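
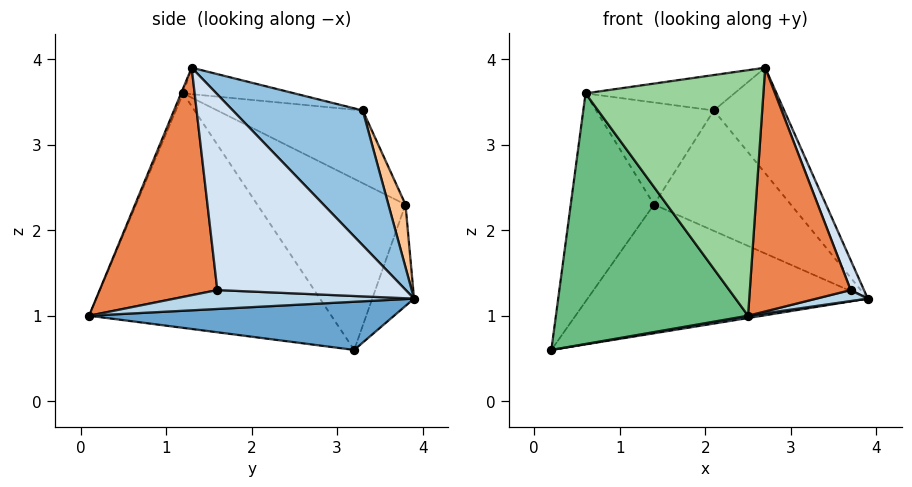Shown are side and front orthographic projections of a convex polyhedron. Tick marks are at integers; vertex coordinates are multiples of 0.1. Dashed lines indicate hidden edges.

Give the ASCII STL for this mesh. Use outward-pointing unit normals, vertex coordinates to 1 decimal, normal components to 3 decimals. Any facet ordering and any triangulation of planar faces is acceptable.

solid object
 facet normal 0.161 -0.008 -0.987
  outer loop
   vertex 2.5 0.1 1.0
   vertex 0.2 3.2 0.6
   vertex 3.9 3.9 1.2
  endloop
 endfacet
 facet normal 0.670 0.363 0.647
  outer loop
   vertex 2.1 3.3 3.4
   vertex 2.7 1.3 3.9
   vertex 3.9 3.9 1.2
  endloop
 endfacet
 facet normal 0.322 -0.069 -0.944
  outer loop
   vertex 3.7 1.6 1.3
   vertex 2.5 0.1 1.0
   vertex 3.9 3.9 1.2
  endloop
 endfacet
 facet normal 0.934 -0.066 0.352
  outer loop
   vertex 3.7 1.6 1.3
   vertex 3.9 3.9 1.2
   vertex 2.7 1.3 3.9
  endloop
 endfacet
 facet normal 0.742 -0.636 0.212
  outer loop
   vertex 3.7 1.6 1.3
   vertex 2.7 1.3 3.9
   vertex 2.5 0.1 1.0
  endloop
 endfacet
 facet normal -0.143 0.961 -0.238
  outer loop
   vertex 1.4 3.8 2.3
   vertex 3.9 3.9 1.2
   vertex 0.2 3.2 0.6
  endloop
 endfacet
 facet normal 0.116 0.930 0.349
  outer loop
   vertex 1.4 3.8 2.3
   vertex 2.1 3.3 3.4
   vertex 3.9 3.9 1.2
  endloop
 endfacet
 facet normal -0.148 0.198 0.969
  outer loop
   vertex 0.6 1.2 3.6
   vertex 2.7 1.3 3.9
   vertex 2.1 3.3 3.4
  endloop
 endfacet
 facet normal -0.748 -0.593 -0.296
  outer loop
   vertex 0.6 1.2 3.6
   vertex 0.2 3.2 0.6
   vertex 2.5 0.1 1.0
  endloop
 endfacet
 facet normal -0.011 -0.924 0.383
  outer loop
   vertex 0.6 1.2 3.6
   vertex 2.5 0.1 1.0
   vertex 2.7 1.3 3.9
  endloop
 endfacet
 facet normal -0.797 0.448 0.405
  outer loop
   vertex 0.6 1.2 3.6
   vertex 1.4 3.8 2.3
   vertex 0.2 3.2 0.6
  endloop
 endfacet
 facet normal -0.613 0.496 0.615
  outer loop
   vertex 0.6 1.2 3.6
   vertex 2.1 3.3 3.4
   vertex 1.4 3.8 2.3
  endloop
 endfacet
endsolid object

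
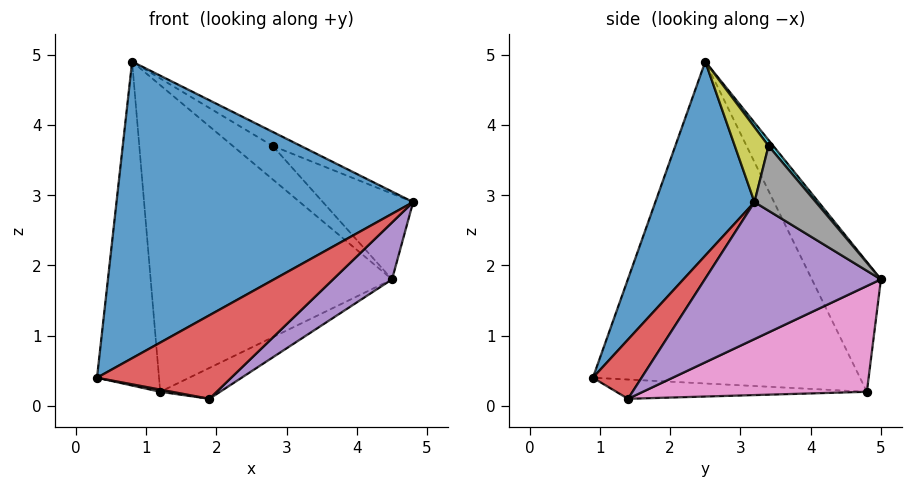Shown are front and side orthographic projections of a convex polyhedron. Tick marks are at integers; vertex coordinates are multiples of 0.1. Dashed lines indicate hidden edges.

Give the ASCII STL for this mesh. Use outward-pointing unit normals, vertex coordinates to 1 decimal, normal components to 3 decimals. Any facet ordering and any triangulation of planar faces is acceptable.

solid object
 facet normal 0.303 -0.908 0.289
  outer loop
   vertex 0.8 2.5 4.9
   vertex 0.3 0.9 0.4
   vertex 4.8 3.2 2.9
  endloop
 endfacet
 facet normal -0.974 0.226 0.028
  outer loop
   vertex 1.2 4.8 0.2
   vertex 0.3 0.9 0.4
   vertex 0.8 2.5 4.9
  endloop
 endfacet
 facet normal -0.251 0.878 0.408
  outer loop
   vertex 1.2 4.8 0.2
   vertex 0.8 2.5 4.9
   vertex 4.5 5.0 1.8
  endloop
 endfacet
 facet normal 0.331 -0.912 0.244
  outer loop
   vertex 1.9 1.4 0.1
   vertex 4.8 3.2 2.9
   vertex 0.3 0.9 0.4
  endloop
 endfacet
 facet normal 0.748 -0.251 -0.614
  outer loop
   vertex 1.9 1.4 0.1
   vertex 4.5 5.0 1.8
   vertex 4.8 3.2 2.9
  endloop
 endfacet
 facet normal -0.182 -0.008 -0.983
  outer loop
   vertex 1.9 1.4 0.1
   vertex 0.3 0.9 0.4
   vertex 1.2 4.8 0.2
  endloop
 endfacet
 facet normal 0.428 0.114 -0.897
  outer loop
   vertex 1.9 1.4 0.1
   vertex 1.2 4.8 0.2
   vertex 4.5 5.0 1.8
  endloop
 endfacet
 facet normal 0.360 0.529 0.768
  outer loop
   vertex 2.8 3.4 3.7
   vertex 4.8 3.2 2.9
   vertex 4.5 5.0 1.8
  endloop
 endfacet
 facet normal 0.379 0.316 0.870
  outer loop
   vertex 2.8 3.4 3.7
   vertex 0.8 2.5 4.9
   vertex 4.8 3.2 2.9
  endloop
 endfacet
 facet normal 0.086 0.723 0.686
  outer loop
   vertex 2.8 3.4 3.7
   vertex 4.5 5.0 1.8
   vertex 0.8 2.5 4.9
  endloop
 endfacet
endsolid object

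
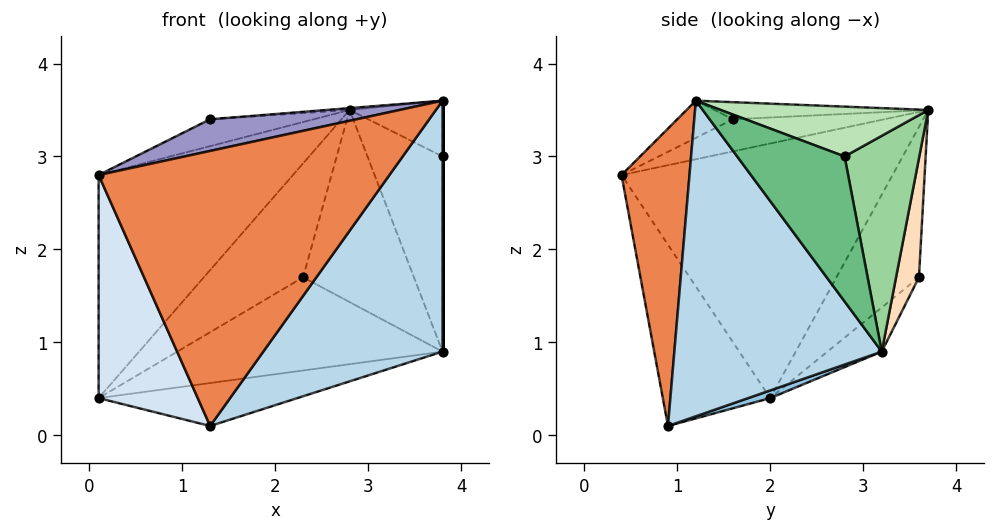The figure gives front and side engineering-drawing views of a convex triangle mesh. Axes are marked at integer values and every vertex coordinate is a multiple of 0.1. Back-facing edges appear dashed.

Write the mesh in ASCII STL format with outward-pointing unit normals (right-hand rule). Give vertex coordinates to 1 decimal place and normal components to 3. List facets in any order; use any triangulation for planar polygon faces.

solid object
 facet normal -0.758 0.543 0.362
  outer loop
   vertex 0.1 0.4 2.8
   vertex 2.8 3.7 3.5
   vertex 0.1 2.0 0.4
  endloop
 endfacet
 facet normal 0.033 0.296 -0.955
  outer loop
   vertex 1.3 0.9 0.1
   vertex 0.1 2.0 0.4
   vertex 3.8 3.2 0.9
  endloop
 endfacet
 facet normal 0.681 -0.588 -0.436
  outer loop
   vertex 1.3 0.9 0.1
   vertex 3.8 3.2 0.9
   vertex 3.8 1.2 3.6
  endloop
 endfacet
 facet normal -0.670 -0.618 -0.412
  outer loop
   vertex 1.3 0.9 0.1
   vertex 0.1 0.4 2.8
   vertex 0.1 2.0 0.4
  endloop
 endfacet
 facet normal 0.227 -0.971 -0.079
  outer loop
   vertex 1.3 0.9 0.1
   vertex 3.8 1.2 3.6
   vertex 0.1 0.4 2.8
  endloop
 endfacet
 facet normal -0.152 0.741 -0.655
  outer loop
   vertex 2.3 3.6 1.7
   vertex 3.8 3.2 0.9
   vertex 0.1 2.0 0.4
  endloop
 endfacet
 facet normal -0.633 0.762 0.134
  outer loop
   vertex 2.3 3.6 1.7
   vertex 0.1 2.0 0.4
   vertex 2.8 3.7 3.5
  endloop
 endfacet
 facet normal 0.201 0.973 -0.110
  outer loop
   vertex 2.3 3.6 1.7
   vertex 2.8 3.7 3.5
   vertex 3.8 3.2 0.9
  endloop
 endfacet
 facet normal 1.000 0.000 0.000
  outer loop
   vertex 3.8 2.8 3.0
   vertex 3.8 1.2 3.6
   vertex 3.8 3.2 0.9
  endloop
 endfacet
 facet normal 0.699 0.702 0.134
  outer loop
   vertex 3.8 2.8 3.0
   vertex 3.8 3.2 0.9
   vertex 2.8 3.7 3.5
  endloop
 endfacet
 facet normal 0.617 0.276 0.737
  outer loop
   vertex 3.8 2.8 3.0
   vertex 2.8 3.7 3.5
   vertex 3.8 1.2 3.6
  endloop
 endfacet
 facet normal -0.078 0.009 0.997
  outer loop
   vertex 1.3 1.6 3.4
   vertex 3.8 1.2 3.6
   vertex 2.8 3.7 3.5
  endloop
 endfacet
 facet normal -0.129 -0.338 0.932
  outer loop
   vertex 1.3 1.6 3.4
   vertex 0.1 0.4 2.8
   vertex 3.8 1.2 3.6
  endloop
 endfacet
 facet normal -0.732 0.501 0.462
  outer loop
   vertex 1.3 1.6 3.4
   vertex 2.8 3.7 3.5
   vertex 0.1 0.4 2.8
  endloop
 endfacet
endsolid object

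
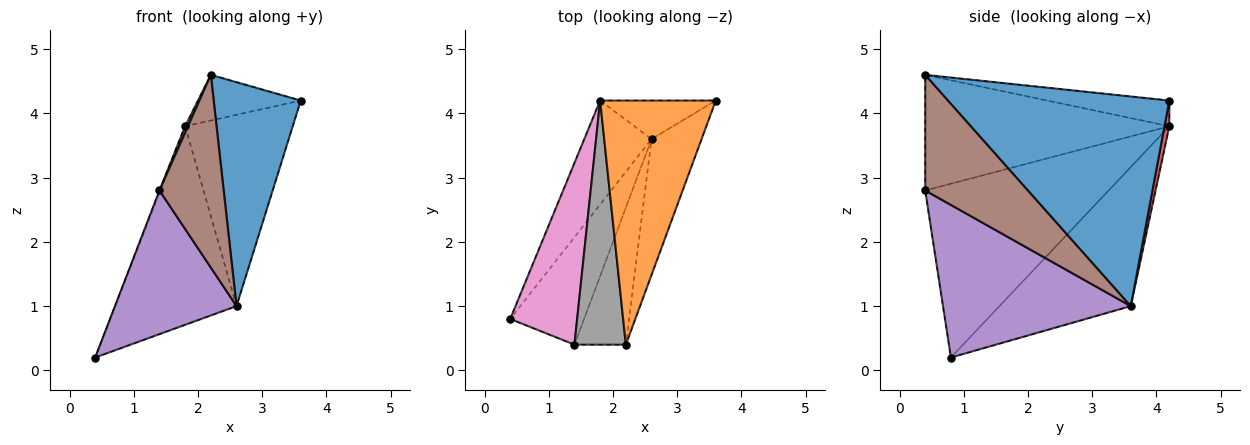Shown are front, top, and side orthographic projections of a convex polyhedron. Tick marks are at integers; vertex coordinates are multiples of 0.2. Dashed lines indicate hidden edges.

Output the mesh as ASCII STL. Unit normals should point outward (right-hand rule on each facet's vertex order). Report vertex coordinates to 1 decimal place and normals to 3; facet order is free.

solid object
 facet normal 0.908 -0.357 -0.217
  outer loop
   vertex 2.6 3.6 1.0
   vertex 3.6 4.2 4.2
   vertex 2.2 0.4 4.6
  endloop
 endfacet
 facet normal -0.213 0.180 0.960
  outer loop
   vertex 1.8 4.2 3.8
   vertex 2.2 0.4 4.6
   vertex 3.6 4.2 4.2
  endloop
 endfacet
 facet normal -0.692 0.639 -0.335
  outer loop
   vertex 1.8 4.2 3.8
   vertex 2.6 3.6 1.0
   vertex 0.4 0.8 0.2
  endloop
 endfacet
 facet normal 0.044 0.979 -0.197
  outer loop
   vertex 1.8 4.2 3.8
   vertex 3.6 4.2 4.2
   vertex 2.6 3.6 1.0
  endloop
 endfacet
 facet normal 0.778 -0.503 -0.377
  outer loop
   vertex 1.4 0.4 2.8
   vertex 0.4 0.8 0.2
   vertex 2.6 3.6 1.0
  endloop
 endfacet
 facet normal 0.794 -0.496 -0.353
  outer loop
   vertex 1.4 0.4 2.8
   vertex 2.6 3.6 1.0
   vertex 2.2 0.4 4.6
  endloop
 endfacet
 facet normal -0.933 0.004 0.359
  outer loop
   vertex 1.4 0.4 2.8
   vertex 1.8 4.2 3.8
   vertex 0.4 0.8 0.2
  endloop
 endfacet
 facet normal -0.914 -0.011 0.406
  outer loop
   vertex 1.4 0.4 2.8
   vertex 2.2 0.4 4.6
   vertex 1.8 4.2 3.8
  endloop
 endfacet
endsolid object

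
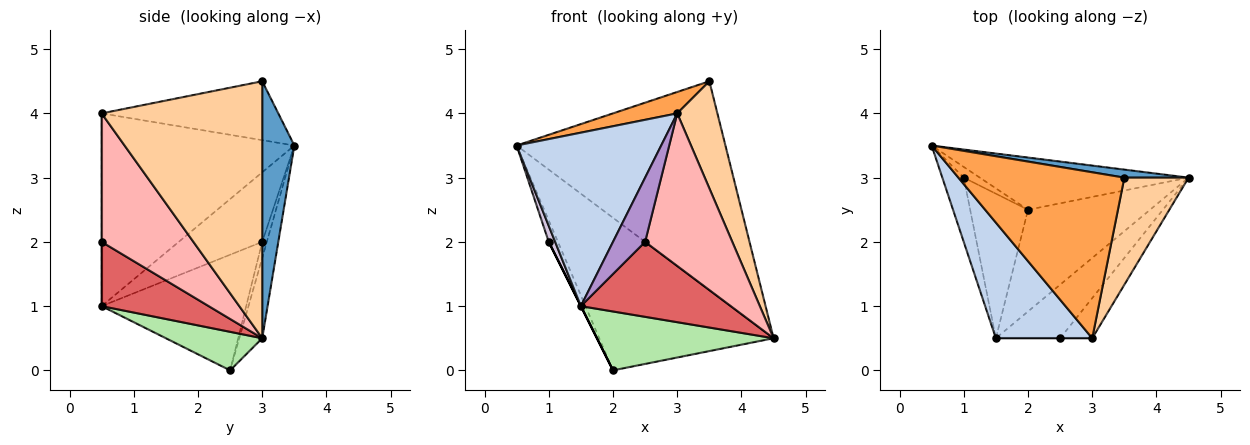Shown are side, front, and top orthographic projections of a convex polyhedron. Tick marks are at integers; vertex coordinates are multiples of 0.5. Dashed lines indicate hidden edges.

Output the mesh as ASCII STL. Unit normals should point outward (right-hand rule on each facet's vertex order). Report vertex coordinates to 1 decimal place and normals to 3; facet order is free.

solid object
 facet normal 0.152 0.988 0.038
  outer loop
   vertex 3.5 3.0 4.5
   vertex 4.5 3.0 0.5
   vertex 0.5 3.5 3.5
  endloop
 endfacet
 facet normal -0.743 -0.557 0.371
  outer loop
   vertex 3.0 0.5 4.0
   vertex 0.5 3.5 3.5
   vertex 1.5 0.5 1.0
  endloop
 endfacet
 facet normal -0.332 -0.121 0.936
  outer loop
   vertex 3.0 0.5 4.0
   vertex 3.5 3.0 4.5
   vertex 0.5 3.5 3.5
  endloop
 endfacet
 facet normal 0.943 -0.236 0.236
  outer loop
   vertex 3.0 0.5 4.0
   vertex 4.5 3.0 0.5
   vertex 3.5 3.0 4.5
  endloop
 endfacet
 facet normal -0.124 0.939 -0.321
  outer loop
   vertex 2.0 2.5 0.0
   vertex 0.5 3.5 3.5
   vertex 4.5 3.0 0.5
  endloop
 endfacet
 facet normal 0.264 -0.483 -0.835
  outer loop
   vertex 2.0 2.5 0.0
   vertex 4.5 3.0 0.5
   vertex 1.5 0.5 1.0
  endloop
 endfacet
 facet normal 0.503 -0.704 -0.503
  outer loop
   vertex 2.5 0.5 2.0
   vertex 1.5 0.5 1.0
   vertex 4.5 3.0 0.5
  endloop
 endfacet
 facet normal 0.713 -0.678 -0.178
  outer loop
   vertex 2.5 0.5 2.0
   vertex 4.5 3.0 0.5
   vertex 3.0 0.5 4.0
  endloop
 endfacet
 facet normal 0.000 -1.000 0.000
  outer loop
   vertex 2.5 0.5 2.0
   vertex 3.0 0.5 4.0
   vertex 1.5 0.5 1.0
  endloop
 endfacet
 facet normal -0.953 -0.073 -0.293
  outer loop
   vertex 1.0 3.0 2.0
   vertex 1.5 0.5 1.0
   vertex 0.5 3.5 3.5
  endloop
 endfacet
 facet normal -0.408 0.816 -0.408
  outer loop
   vertex 1.0 3.0 2.0
   vertex 0.5 3.5 3.5
   vertex 2.0 2.5 0.0
  endloop
 endfacet
 facet normal -0.894 0.000 -0.447
  outer loop
   vertex 1.0 3.0 2.0
   vertex 2.0 2.5 0.0
   vertex 1.5 0.5 1.0
  endloop
 endfacet
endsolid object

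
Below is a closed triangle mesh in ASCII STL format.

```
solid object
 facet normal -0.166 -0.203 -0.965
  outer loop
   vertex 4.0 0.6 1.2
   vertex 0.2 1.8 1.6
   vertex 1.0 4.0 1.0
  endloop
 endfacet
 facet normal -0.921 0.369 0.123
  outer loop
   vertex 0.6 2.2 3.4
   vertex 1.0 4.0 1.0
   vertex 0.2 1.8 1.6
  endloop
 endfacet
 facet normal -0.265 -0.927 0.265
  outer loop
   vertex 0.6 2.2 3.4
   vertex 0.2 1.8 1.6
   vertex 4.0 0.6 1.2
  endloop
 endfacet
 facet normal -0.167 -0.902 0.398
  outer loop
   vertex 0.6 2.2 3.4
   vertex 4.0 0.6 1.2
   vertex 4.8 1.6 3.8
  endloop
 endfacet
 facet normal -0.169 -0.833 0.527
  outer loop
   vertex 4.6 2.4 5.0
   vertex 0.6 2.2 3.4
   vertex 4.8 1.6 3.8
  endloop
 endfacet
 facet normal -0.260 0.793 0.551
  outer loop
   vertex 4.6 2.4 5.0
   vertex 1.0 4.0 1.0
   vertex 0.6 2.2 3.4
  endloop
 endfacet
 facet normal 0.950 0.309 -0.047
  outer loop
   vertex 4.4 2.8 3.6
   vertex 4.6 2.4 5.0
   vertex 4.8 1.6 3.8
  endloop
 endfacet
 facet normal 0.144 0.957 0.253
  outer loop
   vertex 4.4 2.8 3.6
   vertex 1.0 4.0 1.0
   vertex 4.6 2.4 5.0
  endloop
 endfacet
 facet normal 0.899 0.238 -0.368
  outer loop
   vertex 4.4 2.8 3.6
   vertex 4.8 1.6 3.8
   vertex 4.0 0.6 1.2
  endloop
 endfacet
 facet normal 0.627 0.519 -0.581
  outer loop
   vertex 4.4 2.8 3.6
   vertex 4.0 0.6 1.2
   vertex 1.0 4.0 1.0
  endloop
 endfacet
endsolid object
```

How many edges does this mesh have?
15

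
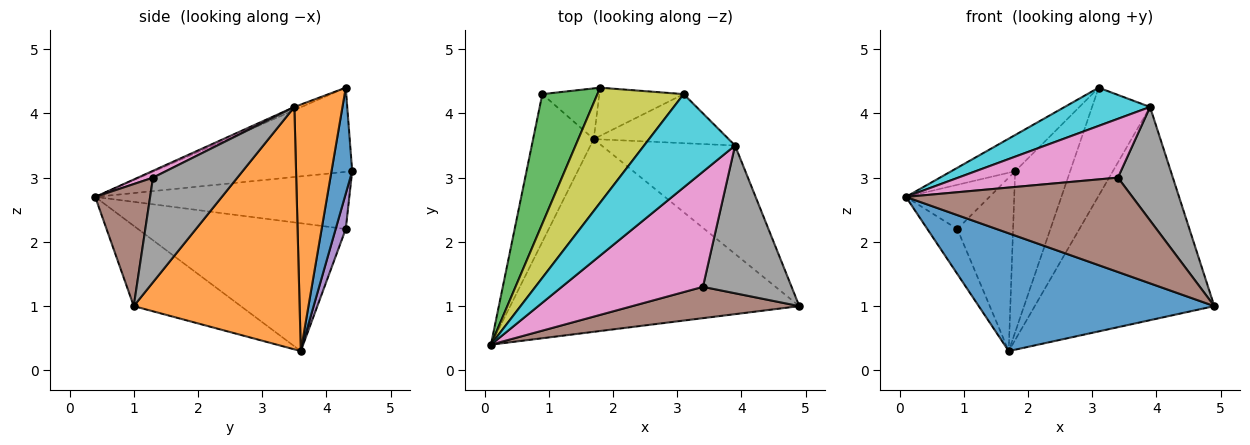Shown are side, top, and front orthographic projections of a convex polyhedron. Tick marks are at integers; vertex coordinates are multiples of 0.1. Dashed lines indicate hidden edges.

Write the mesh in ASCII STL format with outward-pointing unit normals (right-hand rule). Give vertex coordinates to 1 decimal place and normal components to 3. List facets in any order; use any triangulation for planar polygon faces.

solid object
 facet normal -0.231 -0.507 -0.830
  outer loop
   vertex 1.7 3.6 0.3
   vertex 4.9 1.0 1.0
   vertex 0.1 0.4 2.7
  endloop
 endfacet
 facet normal 0.636 0.688 -0.350
  outer loop
   vertex 3.9 3.5 4.1
   vertex 4.9 1.0 1.0
   vertex 1.7 3.6 0.3
  endloop
 endfacet
 facet normal -0.701 0.230 0.675
  outer loop
   vertex 0.9 4.3 2.2
   vertex 0.1 0.4 2.7
   vertex 1.8 4.4 3.1
  endloop
 endfacet
 facet normal -0.896 0.129 -0.425
  outer loop
   vertex 0.9 4.3 2.2
   vertex 1.7 3.6 0.3
   vertex 0.1 0.4 2.7
  endloop
 endfacet
 facet normal 0.171 0.946 -0.276
  outer loop
   vertex 0.9 4.3 2.2
   vertex 1.8 4.4 3.1
   vertex 1.7 3.6 0.3
  endloop
 endfacet
 facet normal 0.224 -0.925 0.307
  outer loop
   vertex 3.4 1.3 3.0
   vertex 0.1 0.4 2.7
   vertex 4.9 1.0 1.0
  endloop
 endfacet
 facet normal 0.043 -0.455 0.890
  outer loop
   vertex 3.4 1.3 3.0
   vertex 3.9 3.5 4.1
   vertex 0.1 0.4 2.7
  endloop
 endfacet
 facet normal 0.683 -0.445 0.579
  outer loop
   vertex 3.4 1.3 3.0
   vertex 4.9 1.0 1.0
   vertex 3.9 3.5 4.1
  endloop
 endfacet
 facet normal -0.681 0.220 0.698
  outer loop
   vertex 3.1 4.3 4.4
   vertex 1.8 4.4 3.1
   vertex 0.1 0.4 2.7
  endloop
 endfacet
 facet normal -0.032 -0.379 0.925
  outer loop
   vertex 3.1 4.3 4.4
   vertex 0.1 0.4 2.7
   vertex 3.9 3.5 4.1
  endloop
 endfacet
 facet normal 0.339 0.901 -0.270
  outer loop
   vertex 3.1 4.3 4.4
   vertex 1.7 3.6 0.3
   vertex 1.8 4.4 3.1
  endloop
 endfacet
 facet normal 0.603 0.727 -0.330
  outer loop
   vertex 3.1 4.3 4.4
   vertex 3.9 3.5 4.1
   vertex 1.7 3.6 0.3
  endloop
 endfacet
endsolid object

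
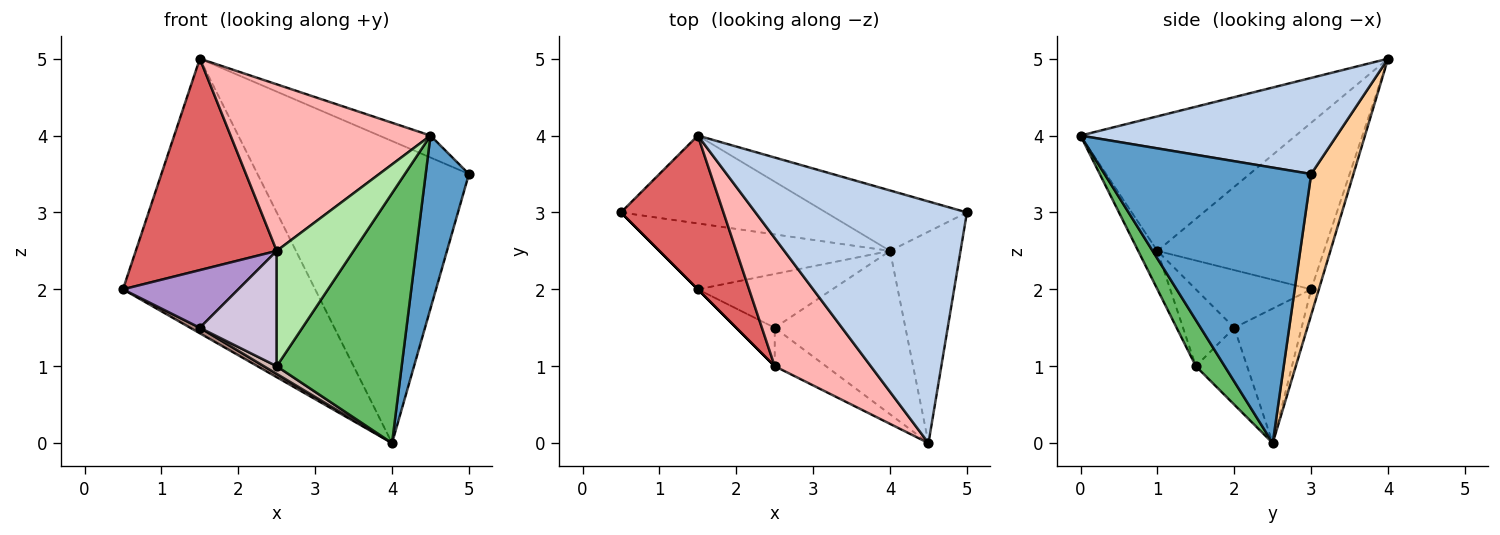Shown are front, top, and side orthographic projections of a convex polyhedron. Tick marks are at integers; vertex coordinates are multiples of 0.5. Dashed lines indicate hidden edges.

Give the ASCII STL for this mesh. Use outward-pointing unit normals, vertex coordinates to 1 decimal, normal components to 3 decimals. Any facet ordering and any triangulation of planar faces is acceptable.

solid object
 facet normal 0.949 -0.199 -0.243
  outer loop
   vertex 4.0 2.5 0.0
   vertex 5.0 3.0 3.5
   vertex 4.5 0.0 4.0
  endloop
 endfacet
 facet normal 0.412 0.082 0.907
  outer loop
   vertex 1.5 4.0 5.0
   vertex 4.5 0.0 4.0
   vertex 5.0 3.0 3.5
  endloop
 endfacet
 facet normal -0.038 0.952 -0.305
  outer loop
   vertex 1.5 4.0 5.0
   vertex 4.0 2.5 0.0
   vertex 0.5 3.0 2.0
  endloop
 endfacet
 facet normal 0.192 0.962 -0.192
  outer loop
   vertex 1.5 4.0 5.0
   vertex 5.0 3.0 3.5
   vertex 4.0 2.5 0.0
  endloop
 endfacet
 facet normal 0.190 -0.822 -0.537
  outer loop
   vertex 2.5 1.5 1.0
   vertex 4.0 2.5 0.0
   vertex 4.5 0.0 4.0
  endloop
 endfacet
 facet normal -0.231 -0.923 -0.308
  outer loop
   vertex 2.5 1.0 2.5
   vertex 2.5 1.5 1.0
   vertex 4.5 0.0 4.0
  endloop
 endfacet
 facet normal -0.691 -0.585 0.425
  outer loop
   vertex 2.5 1.0 2.5
   vertex 1.5 4.0 5.0
   vertex 0.5 3.0 2.0
  endloop
 endfacet
 facet normal -0.649 -0.603 0.464
  outer loop
   vertex 2.5 1.0 2.5
   vertex 4.5 0.0 4.0
   vertex 1.5 4.0 5.0
  endloop
 endfacet
 facet normal -0.707 -0.707 0.000
  outer loop
   vertex 1.5 2.0 1.5
   vertex 2.5 1.0 2.5
   vertex 0.5 3.0 2.0
  endloop
 endfacet
 facet normal -0.535 -0.802 -0.267
  outer loop
   vertex 1.5 2.0 1.5
   vertex 2.5 1.5 1.0
   vertex 2.5 1.0 2.5
  endloop
 endfacet
 facet normal -0.503 -0.072 -0.862
  outer loop
   vertex 1.5 2.0 1.5
   vertex 0.5 3.0 2.0
   vertex 4.0 2.5 0.0
  endloop
 endfacet
 facet normal -0.492 -0.123 -0.862
  outer loop
   vertex 1.5 2.0 1.5
   vertex 4.0 2.5 0.0
   vertex 2.5 1.5 1.0
  endloop
 endfacet
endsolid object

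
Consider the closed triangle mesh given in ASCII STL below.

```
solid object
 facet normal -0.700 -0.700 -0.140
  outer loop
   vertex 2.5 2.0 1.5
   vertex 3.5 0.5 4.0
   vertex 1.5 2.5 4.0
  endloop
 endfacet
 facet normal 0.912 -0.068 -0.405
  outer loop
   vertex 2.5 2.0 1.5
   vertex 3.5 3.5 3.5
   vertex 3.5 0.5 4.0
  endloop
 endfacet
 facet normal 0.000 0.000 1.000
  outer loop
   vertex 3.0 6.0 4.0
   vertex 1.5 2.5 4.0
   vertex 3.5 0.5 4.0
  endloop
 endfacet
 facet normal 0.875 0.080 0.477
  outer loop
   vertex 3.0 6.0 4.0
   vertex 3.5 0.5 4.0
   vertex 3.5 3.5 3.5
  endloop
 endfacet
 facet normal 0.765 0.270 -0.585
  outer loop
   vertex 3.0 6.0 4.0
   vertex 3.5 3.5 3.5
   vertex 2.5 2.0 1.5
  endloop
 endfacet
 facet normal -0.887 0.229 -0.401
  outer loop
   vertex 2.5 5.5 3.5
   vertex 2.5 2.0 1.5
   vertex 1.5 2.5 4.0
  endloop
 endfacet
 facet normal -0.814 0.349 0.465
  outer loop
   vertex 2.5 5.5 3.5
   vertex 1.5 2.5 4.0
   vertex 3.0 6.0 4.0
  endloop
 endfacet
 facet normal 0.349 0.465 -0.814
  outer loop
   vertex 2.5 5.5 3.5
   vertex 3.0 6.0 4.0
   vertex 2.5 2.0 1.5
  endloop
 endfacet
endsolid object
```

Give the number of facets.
8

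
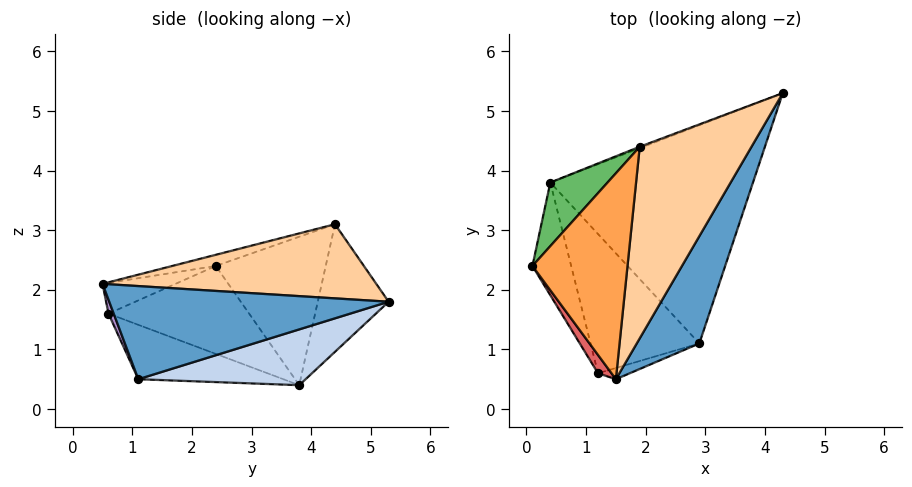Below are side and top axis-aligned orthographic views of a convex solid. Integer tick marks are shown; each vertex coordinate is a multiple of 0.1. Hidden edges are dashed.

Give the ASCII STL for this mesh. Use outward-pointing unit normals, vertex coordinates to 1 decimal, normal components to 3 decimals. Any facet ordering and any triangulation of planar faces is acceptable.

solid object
 facet normal 0.757 -0.410 0.509
  outer loop
   vertex 2.9 1.1 0.5
   vertex 4.3 5.3 1.8
   vertex 1.5 0.5 2.1
  endloop
 endfacet
 facet normal 0.260 0.205 -0.944
  outer loop
   vertex 2.9 1.1 0.5
   vertex 0.4 3.8 0.4
   vertex 4.3 5.3 1.8
  endloop
 endfacet
 facet normal -0.113 -0.236 0.965
  outer loop
   vertex 1.9 4.4 3.1
   vertex 0.1 2.4 2.4
   vertex 1.5 0.5 2.1
  endloop
 endfacet
 facet normal 0.534 -0.261 0.804
  outer loop
   vertex 1.9 4.4 3.1
   vertex 1.5 0.5 2.1
   vertex 4.3 5.3 1.8
  endloop
 endfacet
 facet normal -0.759 0.581 0.293
  outer loop
   vertex 1.9 4.4 3.1
   vertex 0.4 3.8 0.4
   vertex 0.1 2.4 2.4
  endloop
 endfacet
 facet normal -0.356 0.934 -0.010
  outer loop
   vertex 1.9 4.4 3.1
   vertex 4.3 5.3 1.8
   vertex 0.4 3.8 0.4
  endloop
 endfacet
 facet normal -0.737 -0.594 0.323
  outer loop
   vertex 1.2 0.6 1.6
   vertex 1.5 0.5 2.1
   vertex 0.1 2.4 2.4
  endloop
 endfacet
 facet normal -0.855 -0.355 -0.377
  outer loop
   vertex 1.2 0.6 1.6
   vertex 0.1 2.4 2.4
   vertex 0.4 3.8 0.4
  endloop
 endfacet
 facet normal 0.114 -0.959 -0.260
  outer loop
   vertex 1.2 0.6 1.6
   vertex 2.9 1.1 0.5
   vertex 1.5 0.5 2.1
  endloop
 endfacet
 facet normal -0.408 -0.408 -0.816
  outer loop
   vertex 1.2 0.6 1.6
   vertex 0.4 3.8 0.4
   vertex 2.9 1.1 0.5
  endloop
 endfacet
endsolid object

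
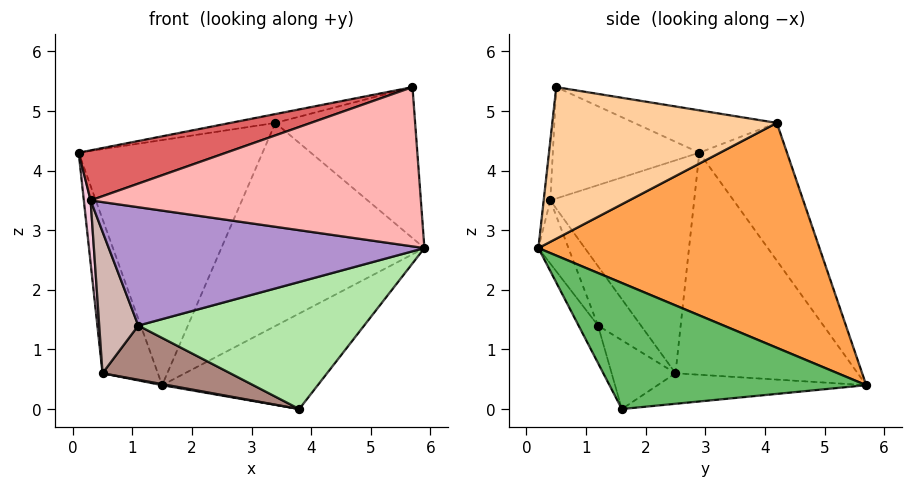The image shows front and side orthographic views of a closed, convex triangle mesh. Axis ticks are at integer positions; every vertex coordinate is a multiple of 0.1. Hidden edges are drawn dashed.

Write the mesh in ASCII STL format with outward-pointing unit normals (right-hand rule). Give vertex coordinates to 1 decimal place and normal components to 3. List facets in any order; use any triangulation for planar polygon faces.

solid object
 facet normal -0.386 0.809 0.443
  outer loop
   vertex 3.4 4.2 4.8
   vertex 1.5 5.7 0.4
   vertex 0.1 2.9 4.3
  endloop
 endfacet
 facet normal -0.170 0.054 0.984
  outer loop
   vertex 3.4 4.2 4.8
   vertex 0.1 2.9 4.3
   vertex 5.7 0.5 5.4
  endloop
 endfacet
 facet normal 0.802 0.579 -0.149
  outer loop
   vertex 3.4 4.2 4.8
   vertex 5.9 0.2 2.7
   vertex 1.5 5.7 0.4
  endloop
 endfacet
 facet normal 0.849 0.528 0.004
  outer loop
   vertex 3.4 4.2 4.8
   vertex 5.7 0.5 5.4
   vertex 5.9 0.2 2.7
  endloop
 endfacet
 facet normal 0.795 0.482 -0.368
  outer loop
   vertex 3.8 1.6 0.0
   vertex 1.5 5.7 0.4
   vertex 5.9 0.2 2.7
  endloop
 endfacet
 facet normal -0.078 -0.909 -0.410
  outer loop
   vertex 3.8 1.6 0.0
   vertex 5.9 0.2 2.7
   vertex 1.1 1.2 1.4
  endloop
 endfacet
 facet normal -0.310 -0.312 0.898
  outer loop
   vertex 0.3 0.4 3.5
   vertex 5.7 0.5 5.4
   vertex 0.1 2.9 4.3
  endloop
 endfacet
 facet normal -0.020 -0.994 0.109
  outer loop
   vertex 0.3 0.4 3.5
   vertex 5.9 0.2 2.7
   vertex 5.7 0.5 5.4
  endloop
 endfacet
 facet normal -0.088 -0.919 -0.384
  outer loop
   vertex 0.3 0.4 3.5
   vertex 1.1 1.2 1.4
   vertex 5.9 0.2 2.7
  endloop
 endfacet
 facet normal -0.180 -0.005 -0.984
  outer loop
   vertex 0.5 2.5 0.6
   vertex 1.5 5.7 0.4
   vertex 3.8 1.6 0.0
  endloop
 endfacet
 facet normal -0.298 -0.596 -0.745
  outer loop
   vertex 0.5 2.5 0.6
   vertex 3.8 1.6 0.0
   vertex 1.1 1.2 1.4
  endloop
 endfacet
 facet normal -0.652 -0.592 -0.474
  outer loop
   vertex 0.5 2.5 0.6
   vertex 1.1 1.2 1.4
   vertex 0.3 0.4 3.5
  endloop
 endfacet
 facet normal -0.948 0.288 -0.134
  outer loop
   vertex 0.5 2.5 0.6
   vertex 0.1 2.9 4.3
   vertex 1.5 5.7 0.4
  endloop
 endfacet
 facet normal -0.994 -0.047 -0.102
  outer loop
   vertex 0.5 2.5 0.6
   vertex 0.3 0.4 3.5
   vertex 0.1 2.9 4.3
  endloop
 endfacet
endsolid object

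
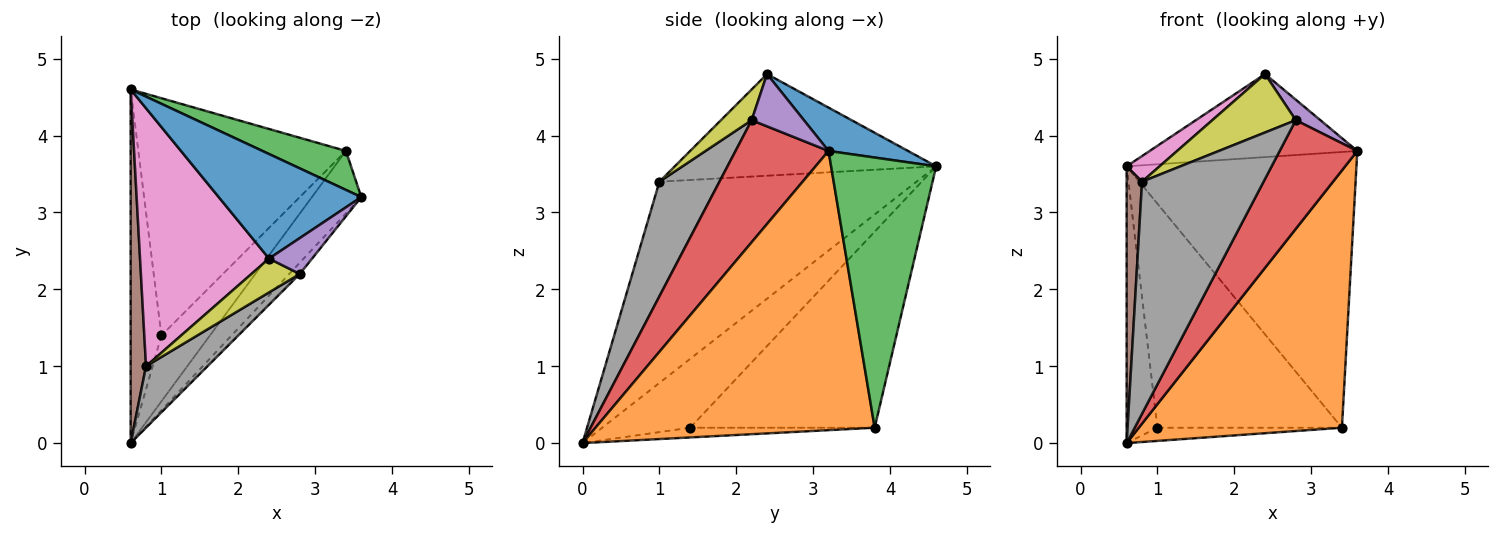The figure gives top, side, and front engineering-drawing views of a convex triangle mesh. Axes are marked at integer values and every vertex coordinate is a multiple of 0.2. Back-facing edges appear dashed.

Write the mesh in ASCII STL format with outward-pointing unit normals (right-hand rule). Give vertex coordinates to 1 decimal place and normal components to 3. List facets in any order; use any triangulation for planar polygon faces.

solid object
 facet normal 0.232 0.605 0.762
  outer loop
   vertex 2.4 2.4 4.8
   vertex 3.6 3.2 3.8
   vertex 0.6 4.6 3.6
  endloop
 endfacet
 facet normal 0.800 -0.582 -0.142
  outer loop
   vertex 3.4 3.8 0.2
   vertex 3.6 3.2 3.8
   vertex 0.6 0.0 0.0
  endloop
 endfacet
 facet normal 0.412 0.902 0.127
  outer loop
   vertex 3.4 3.8 0.2
   vertex 0.6 4.6 3.6
   vertex 3.6 3.2 3.8
  endloop
 endfacet
 facet normal 0.766 -0.639 -0.066
  outer loop
   vertex 2.8 2.2 4.2
   vertex 0.6 0.0 0.0
   vertex 3.6 3.2 3.8
  endloop
 endfacet
 facet normal 0.726 -0.341 0.598
  outer loop
   vertex 2.8 2.2 4.2
   vertex 3.6 3.2 3.8
   vertex 2.4 2.4 4.8
  endloop
 endfacet
 facet normal -0.995 -0.060 0.076
  outer loop
   vertex 0.8 1.0 3.4
   vertex 0.6 4.6 3.6
   vertex 0.6 0.0 0.0
  endloop
 endfacet
 facet normal -0.617 -0.078 0.783
  outer loop
   vertex 0.8 1.0 3.4
   vertex 2.4 2.4 4.8
   vertex 0.6 4.6 3.6
  endloop
 endfacet
 facet normal 0.431 -0.872 0.231
  outer loop
   vertex 0.8 1.0 3.4
   vertex 0.6 0.0 0.0
   vertex 2.8 2.2 4.2
  endloop
 endfacet
 facet normal 0.304 -0.825 0.477
  outer loop
   vertex 0.8 1.0 3.4
   vertex 2.8 2.2 4.2
   vertex 2.4 2.4 4.8
  endloop
 endfacet
 facet normal -0.870 0.304 -0.388
  outer loop
   vertex 1.0 1.4 0.2
   vertex 0.6 0.0 0.0
   vertex 0.6 4.6 3.6
  endloop
 endfacet
 facet normal -0.192 0.192 -0.962
  outer loop
   vertex 1.0 1.4 0.2
   vertex 3.4 3.8 0.2
   vertex 0.6 0.0 0.0
  endloop
 endfacet
 facet normal -0.566 0.566 -0.599
  outer loop
   vertex 1.0 1.4 0.2
   vertex 0.6 4.6 3.6
   vertex 3.4 3.8 0.2
  endloop
 endfacet
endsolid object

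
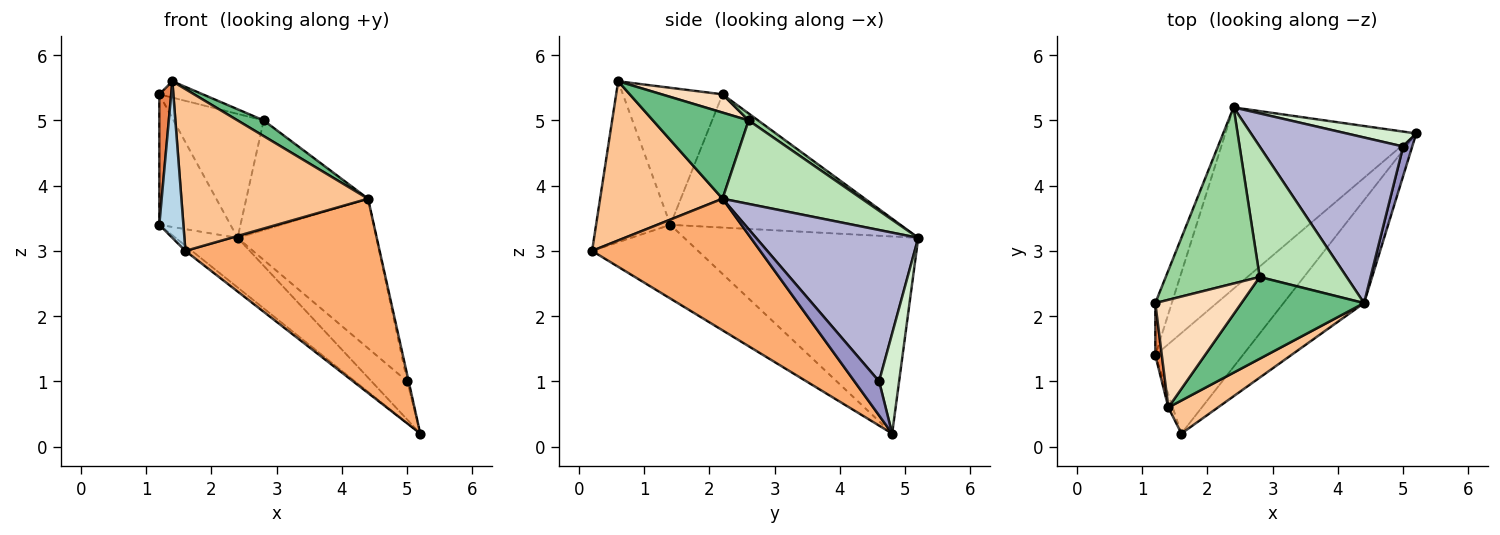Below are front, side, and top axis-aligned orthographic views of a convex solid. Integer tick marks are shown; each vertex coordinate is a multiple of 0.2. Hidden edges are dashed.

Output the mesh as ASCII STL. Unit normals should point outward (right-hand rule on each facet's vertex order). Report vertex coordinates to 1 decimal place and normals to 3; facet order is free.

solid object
 facet normal -0.706 0.187 -0.684
  outer loop
   vertex 2.4 5.2 3.2
   vertex 5.2 4.8 0.2
   vertex 1.2 1.4 3.4
  endloop
 endfacet
 facet normal -0.645 0.040 -0.764
  outer loop
   vertex 1.6 0.2 3.0
   vertex 1.2 1.4 3.4
   vertex 5.2 4.8 0.2
  endloop
 endfacet
 facet normal -0.951 -0.308 -0.026
  outer loop
   vertex 1.6 0.2 3.0
   vertex 1.4 0.6 5.6
   vertex 1.2 1.4 3.4
  endloop
 endfacet
 facet normal -0.949 0.293 -0.117
  outer loop
   vertex 1.2 2.2 5.4
   vertex 2.4 5.2 3.2
   vertex 1.2 1.4 3.4
  endloop
 endfacet
 facet normal -0.992 -0.118 0.047
  outer loop
   vertex 1.2 2.2 5.4
   vertex 1.2 1.4 3.4
   vertex 1.4 0.6 5.6
  endloop
 endfacet
 facet normal 0.608 -0.702 -0.372
  outer loop
   vertex 4.4 2.2 3.8
   vertex 1.6 0.2 3.0
   vertex 5.2 4.8 0.2
  endloop
 endfacet
 facet normal 0.541 -0.824 0.168
  outer loop
   vertex 4.4 2.2 3.8
   vertex 1.4 0.6 5.6
   vertex 1.6 0.2 3.0
  endloop
 endfacet
 facet normal 0.205 0.147 0.968
  outer loop
   vertex 2.8 2.6 5.0
   vertex 1.2 2.2 5.4
   vertex 1.4 0.6 5.6
  endloop
 endfacet
 facet normal 0.568 -0.155 0.809
  outer loop
   vertex 2.8 2.6 5.0
   vertex 1.4 0.6 5.6
   vertex 4.4 2.2 3.8
  endloop
 endfacet
 facet normal 0.060 0.574 0.816
  outer loop
   vertex 2.8 2.6 5.0
   vertex 2.4 5.2 3.2
   vertex 1.2 2.2 5.4
  endloop
 endfacet
 facet normal 0.592 0.518 0.617
  outer loop
   vertex 2.8 2.6 5.0
   vertex 4.4 2.2 3.8
   vertex 2.4 5.2 3.2
  endloop
 endfacet
 facet normal 0.463 0.826 0.322
  outer loop
   vertex 5.0 4.6 1.0
   vertex 5.2 4.8 0.2
   vertex 2.4 5.2 3.2
  endloop
 endfacet
 facet normal 0.965 0.057 0.255
  outer loop
   vertex 5.0 4.6 1.0
   vertex 4.4 2.2 3.8
   vertex 5.2 4.8 0.2
  endloop
 endfacet
 facet normal 0.616 0.528 0.584
  outer loop
   vertex 5.0 4.6 1.0
   vertex 2.4 5.2 3.2
   vertex 4.4 2.2 3.8
  endloop
 endfacet
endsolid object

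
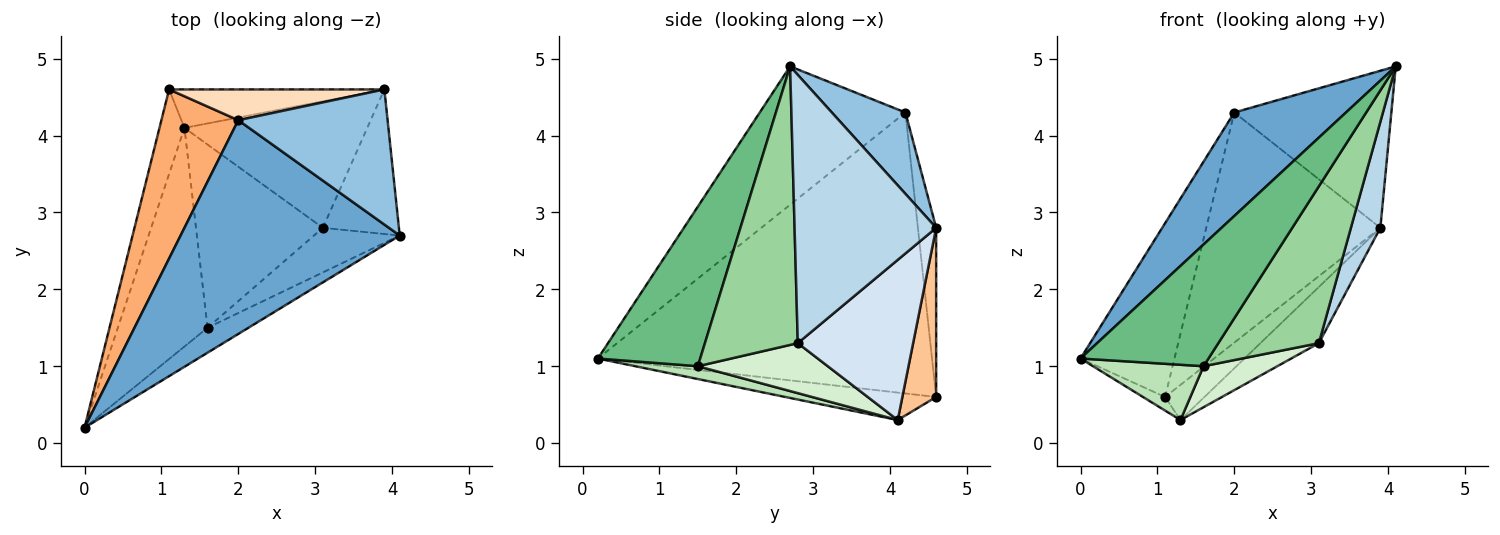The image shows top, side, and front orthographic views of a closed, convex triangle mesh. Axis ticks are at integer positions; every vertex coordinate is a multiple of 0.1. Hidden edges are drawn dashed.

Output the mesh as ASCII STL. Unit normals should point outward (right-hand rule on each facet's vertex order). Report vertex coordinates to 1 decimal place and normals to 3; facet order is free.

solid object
 facet normal -0.494 -0.379 0.782
  outer loop
   vertex 2.0 4.2 4.3
   vertex 0.0 0.2 1.1
   vertex 4.1 2.7 4.9
  endloop
 endfacet
 facet normal 0.335 0.714 0.614
  outer loop
   vertex 2.0 4.2 4.3
   vertex 4.1 2.7 4.9
   vertex 3.9 4.6 2.8
  endloop
 endfacet
 facet normal 0.943 -0.196 -0.267
  outer loop
   vertex 3.1 2.8 1.3
   vertex 3.9 4.6 2.8
   vertex 4.1 2.7 4.9
  endloop
 endfacet
 facet normal 0.625 0.317 -0.713
  outer loop
   vertex 3.1 2.8 1.3
   vertex 1.3 4.1 0.3
   vertex 3.9 4.6 2.8
  endloop
 endfacet
 facet normal -0.735 0.108 -0.669
  outer loop
   vertex 1.1 4.6 0.6
   vertex 1.3 4.1 0.3
   vertex 0.0 0.2 1.1
  endloop
 endfacet
 facet normal -0.931 0.262 0.255
  outer loop
   vertex 1.1 4.6 0.6
   vertex 0.0 0.2 1.1
   vertex 2.0 4.2 4.3
  endloop
 endfacet
 facet normal 0.502 0.584 -0.638
  outer loop
   vertex 1.1 4.6 0.6
   vertex 3.9 4.6 2.8
   vertex 1.3 4.1 0.3
  endloop
 endfacet
 facet normal -0.104 0.986 0.132
  outer loop
   vertex 1.1 4.6 0.6
   vertex 2.0 4.2 4.3
   vertex 3.9 4.6 2.8
  endloop
 endfacet
 facet normal 0.617 -0.771 -0.158
  outer loop
   vertex 1.6 1.5 1.0
   vertex 4.1 2.7 4.9
   vertex 0.0 0.2 1.1
  endloop
 endfacet
 facet normal 0.664 -0.719 -0.204
  outer loop
   vertex 1.6 1.5 1.0
   vertex 3.1 2.8 1.3
   vertex 4.1 2.7 4.9
  endloop
 endfacet
 facet normal 0.137 -0.243 -0.960
  outer loop
   vertex 1.6 1.5 1.0
   vertex 0.0 0.2 1.1
   vertex 1.3 4.1 0.3
  endloop
 endfacet
 facet normal 0.359 -0.204 -0.911
  outer loop
   vertex 1.6 1.5 1.0
   vertex 1.3 4.1 0.3
   vertex 3.1 2.8 1.3
  endloop
 endfacet
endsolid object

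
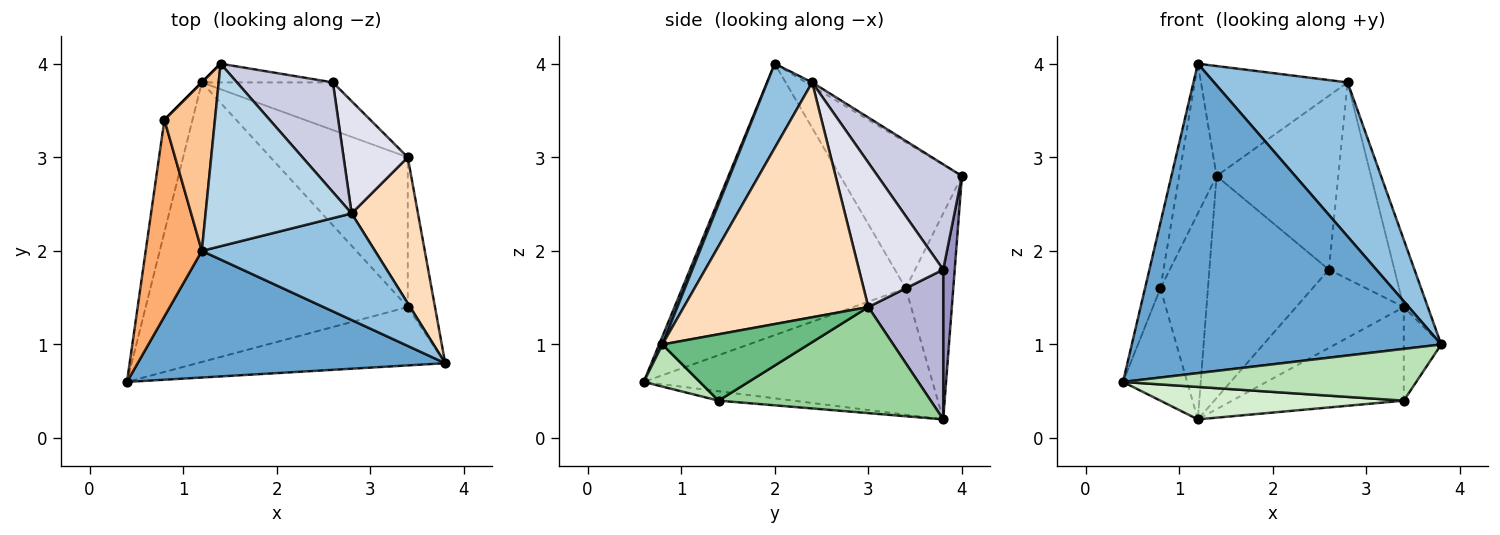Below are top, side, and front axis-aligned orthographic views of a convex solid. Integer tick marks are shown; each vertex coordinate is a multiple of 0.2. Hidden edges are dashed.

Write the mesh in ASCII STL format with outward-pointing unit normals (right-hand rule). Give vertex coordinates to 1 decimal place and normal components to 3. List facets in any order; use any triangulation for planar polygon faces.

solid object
 facet normal 0.010 -0.925 0.379
  outer loop
   vertex 1.2 2.0 4.0
   vertex 0.4 0.6 0.6
   vertex 3.8 0.8 1.0
  endloop
 endfacet
 facet normal 0.267 -0.793 0.548
  outer loop
   vertex 2.8 2.4 3.8
   vertex 1.2 2.0 4.0
   vertex 3.8 0.8 1.0
  endloop
 endfacet
 facet normal -0.022 0.516 0.856
  outer loop
   vertex 2.8 2.4 3.8
   vertex 1.4 4.0 2.8
   vertex 1.2 2.0 4.0
  endloop
 endfacet
 facet normal -0.954 0.212 -0.212
  outer loop
   vertex 0.8 3.4 1.6
   vertex 1.2 3.8 0.2
   vertex 0.4 0.6 0.6
  endloop
 endfacet
 facet normal -0.707 0.707 0.000
  outer loop
   vertex 0.8 3.4 1.6
   vertex 1.4 4.0 2.8
   vertex 1.2 3.8 0.2
  endloop
 endfacet
 facet normal -0.977 0.067 0.202
  outer loop
   vertex 0.8 3.4 1.6
   vertex 0.4 0.6 0.6
   vertex 1.2 2.0 4.0
  endloop
 endfacet
 facet normal -0.907 0.279 0.314
  outer loop
   vertex 0.8 3.4 1.6
   vertex 1.2 2.0 4.0
   vertex 1.4 4.0 2.8
  endloop
 endfacet
 facet normal 0.955 0.125 0.270
  outer loop
   vertex 3.4 3.0 1.4
   vertex 2.8 2.4 3.8
   vertex 3.8 0.8 1.0
  endloop
 endfacet
 facet normal 0.900 0.231 -0.369
  outer loop
   vertex 3.4 1.4 0.4
   vertex 3.4 3.0 1.4
   vertex 3.8 0.8 1.0
  endloop
 endfacet
 facet normal 0.548 0.443 -0.709
  outer loop
   vertex 3.4 1.4 0.4
   vertex 1.2 3.8 0.2
   vertex 3.4 3.0 1.4
  endloop
 endfacet
 facet normal 0.126 -0.658 -0.742
  outer loop
   vertex 3.4 1.4 0.4
   vertex 3.8 0.8 1.0
   vertex 0.4 0.6 0.6
  endloop
 endfacet
 facet normal -0.035 -0.115 -0.993
  outer loop
   vertex 3.4 1.4 0.4
   vertex 0.4 0.6 0.6
   vertex 1.2 3.8 0.2
  endloop
 endfacet
 facet normal 0.096 0.992 -0.084
  outer loop
   vertex 2.6 3.8 1.8
   vertex 1.2 3.8 0.2
   vertex 1.4 4.0 2.8
  endloop
 endfacet
 facet normal 0.511 0.734 -0.447
  outer loop
   vertex 2.6 3.8 1.8
   vertex 3.4 3.0 1.4
   vertex 1.2 3.8 0.2
  endloop
 endfacet
 facet normal 0.505 0.730 0.460
  outer loop
   vertex 2.6 3.8 1.8
   vertex 1.4 4.0 2.8
   vertex 2.8 2.4 3.8
  endloop
 endfacet
 facet normal 0.745 0.579 0.331
  outer loop
   vertex 2.6 3.8 1.8
   vertex 2.8 2.4 3.8
   vertex 3.4 3.0 1.4
  endloop
 endfacet
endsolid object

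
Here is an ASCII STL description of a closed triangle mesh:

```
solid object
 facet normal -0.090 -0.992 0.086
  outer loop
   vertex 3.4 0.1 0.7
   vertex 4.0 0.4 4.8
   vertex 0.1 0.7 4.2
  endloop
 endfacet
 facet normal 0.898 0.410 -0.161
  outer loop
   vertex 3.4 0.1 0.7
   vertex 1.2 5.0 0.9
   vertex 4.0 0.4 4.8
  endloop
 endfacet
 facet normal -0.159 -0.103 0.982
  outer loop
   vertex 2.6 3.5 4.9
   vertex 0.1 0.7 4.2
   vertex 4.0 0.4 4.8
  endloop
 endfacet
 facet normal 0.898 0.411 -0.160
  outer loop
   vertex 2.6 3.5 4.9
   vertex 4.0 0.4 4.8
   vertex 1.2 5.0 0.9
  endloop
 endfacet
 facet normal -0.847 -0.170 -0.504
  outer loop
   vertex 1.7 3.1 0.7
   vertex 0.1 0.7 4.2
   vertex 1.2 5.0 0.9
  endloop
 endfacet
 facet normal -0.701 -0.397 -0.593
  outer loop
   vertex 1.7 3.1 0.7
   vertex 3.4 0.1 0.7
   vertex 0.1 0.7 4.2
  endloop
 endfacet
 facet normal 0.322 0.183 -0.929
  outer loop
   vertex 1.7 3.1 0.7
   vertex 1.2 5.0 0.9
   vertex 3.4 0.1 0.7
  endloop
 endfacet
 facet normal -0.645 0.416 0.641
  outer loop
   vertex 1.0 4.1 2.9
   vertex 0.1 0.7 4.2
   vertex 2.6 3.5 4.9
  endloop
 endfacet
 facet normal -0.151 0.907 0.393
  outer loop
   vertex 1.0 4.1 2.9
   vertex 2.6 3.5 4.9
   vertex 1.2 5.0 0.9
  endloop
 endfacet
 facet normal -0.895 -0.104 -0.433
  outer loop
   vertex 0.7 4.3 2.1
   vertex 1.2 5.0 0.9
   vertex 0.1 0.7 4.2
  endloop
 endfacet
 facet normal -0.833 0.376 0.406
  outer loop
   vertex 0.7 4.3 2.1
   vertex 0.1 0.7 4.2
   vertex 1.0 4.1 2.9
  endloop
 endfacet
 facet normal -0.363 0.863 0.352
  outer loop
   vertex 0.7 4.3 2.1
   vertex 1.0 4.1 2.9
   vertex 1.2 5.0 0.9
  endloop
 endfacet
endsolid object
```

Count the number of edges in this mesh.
18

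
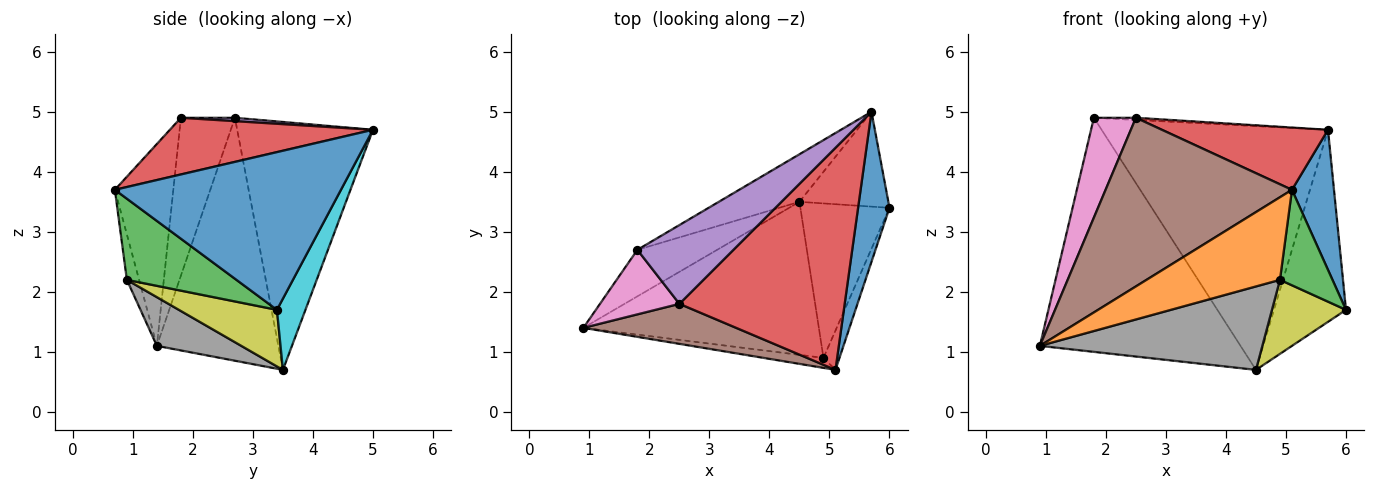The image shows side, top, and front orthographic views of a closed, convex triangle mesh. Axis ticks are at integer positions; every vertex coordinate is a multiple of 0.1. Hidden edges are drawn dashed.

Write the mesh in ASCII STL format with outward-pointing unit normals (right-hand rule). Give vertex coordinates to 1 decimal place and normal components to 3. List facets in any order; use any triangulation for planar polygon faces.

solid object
 facet normal 0.965 -0.179 0.192
  outer loop
   vertex 5.7 5.0 4.7
   vertex 5.1 0.7 3.7
   vertex 6.0 3.4 1.7
  endloop
 endfacet
 facet normal -0.091 -0.989 -0.120
  outer loop
   vertex 4.9 0.9 2.2
   vertex 5.1 0.7 3.7
   vertex 0.9 1.4 1.1
  endloop
 endfacet
 facet normal 0.888 -0.426 -0.175
  outer loop
   vertex 4.9 0.9 2.2
   vertex 6.0 3.4 1.7
   vertex 5.1 0.7 3.7
  endloop
 endfacet
 facet normal 0.314 -0.256 0.914
  outer loop
   vertex 2.5 1.8 4.9
   vertex 5.1 0.7 3.7
   vertex 5.7 5.0 4.7
  endloop
 endfacet
 facet normal 0.035 0.027 0.999
  outer loop
   vertex 2.5 1.8 4.9
   vertex 5.7 5.0 4.7
   vertex 1.8 2.7 4.9
  endloop
 endfacet
 facet normal -0.292 -0.931 0.221
  outer loop
   vertex 2.5 1.8 4.9
   vertex 0.9 1.4 1.1
   vertex 5.1 0.7 3.7
  endloop
 endfacet
 facet normal -0.734 -0.571 0.369
  outer loop
   vertex 2.5 1.8 4.9
   vertex 1.8 2.7 4.9
   vertex 0.9 1.4 1.1
  endloop
 endfacet
 facet normal 0.179 -0.471 -0.864
  outer loop
   vertex 4.5 3.5 0.7
   vertex 4.9 0.9 2.2
   vertex 0.9 1.4 1.1
  endloop
 endfacet
 facet normal 0.497 -0.375 -0.783
  outer loop
   vertex 4.5 3.5 0.7
   vertex 6.0 3.4 1.7
   vertex 4.9 0.9 2.2
  endloop
 endfacet
 facet normal 0.334 0.845 -0.417
  outer loop
   vertex 4.5 3.5 0.7
   vertex 5.7 5.0 4.7
   vertex 6.0 3.4 1.7
  endloop
 endfacet
 facet normal -0.511 0.843 -0.168
  outer loop
   vertex 4.5 3.5 0.7
   vertex 0.9 1.4 1.1
   vertex 1.8 2.7 4.9
  endloop
 endfacet
 facet normal -0.507 0.846 -0.165
  outer loop
   vertex 4.5 3.5 0.7
   vertex 1.8 2.7 4.9
   vertex 5.7 5.0 4.7
  endloop
 endfacet
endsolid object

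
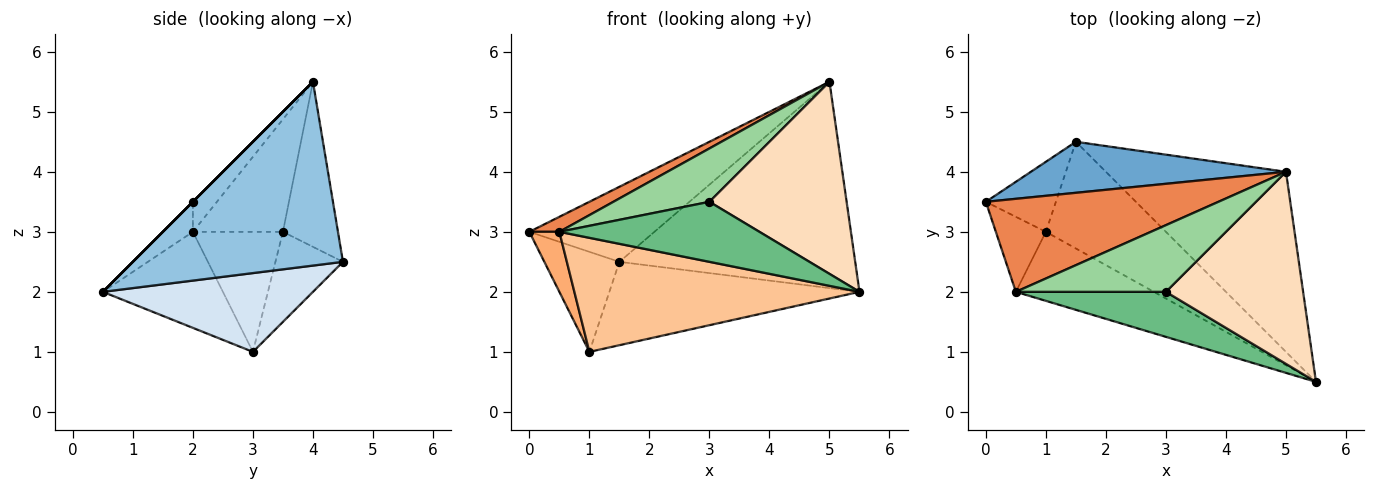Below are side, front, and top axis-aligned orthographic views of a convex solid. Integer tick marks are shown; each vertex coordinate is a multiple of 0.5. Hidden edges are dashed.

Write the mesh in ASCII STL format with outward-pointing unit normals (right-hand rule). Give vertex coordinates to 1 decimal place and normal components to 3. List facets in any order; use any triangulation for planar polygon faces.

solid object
 facet normal -0.342 0.777 0.528
  outer loop
   vertex 1.5 4.5 2.5
   vertex 0.0 3.5 3.0
   vertex 5.0 4.0 5.5
  endloop
 endfacet
 facet normal 0.557 0.626 -0.546
  outer loop
   vertex 1.5 4.5 2.5
   vertex 5.0 4.0 5.5
   vertex 5.5 0.5 2.0
  endloop
 endfacet
 facet normal -0.593 0.659 -0.462
  outer loop
   vertex 1.0 3.0 1.0
   vertex 0.0 3.5 3.0
   vertex 1.5 4.5 2.5
  endloop
 endfacet
 facet normal 0.459 0.547 -0.700
  outer loop
   vertex 1.0 3.0 1.0
   vertex 1.5 4.5 2.5
   vertex 5.5 0.5 2.0
  endloop
 endfacet
 facet normal -0.431 -0.144 0.891
  outer loop
   vertex 0.5 2.0 3.0
   vertex 5.0 4.0 5.5
   vertex 0.0 3.5 3.0
  endloop
 endfacet
 facet normal -0.882 -0.294 -0.368
  outer loop
   vertex 0.5 2.0 3.0
   vertex 0.0 3.5 3.0
   vertex 1.0 3.0 1.0
  endloop
 endfacet
 facet normal -0.339 -0.805 -0.487
  outer loop
   vertex 0.5 2.0 3.0
   vertex 1.0 3.0 1.0
   vertex 5.5 0.5 2.0
  endloop
 endfacet
 facet normal 0.000 -0.707 0.707
  outer loop
   vertex 3.0 2.0 3.5
   vertex 5.5 0.5 2.0
   vertex 5.0 4.0 5.5
  endloop
 endfacet
 facet normal -0.119 -0.794 0.596
  outer loop
   vertex 3.0 2.0 3.5
   vertex 0.5 2.0 3.0
   vertex 5.5 0.5 2.0
  endloop
 endfacet
 facet normal -0.154 -0.617 0.772
  outer loop
   vertex 3.0 2.0 3.5
   vertex 5.0 4.0 5.5
   vertex 0.5 2.0 3.0
  endloop
 endfacet
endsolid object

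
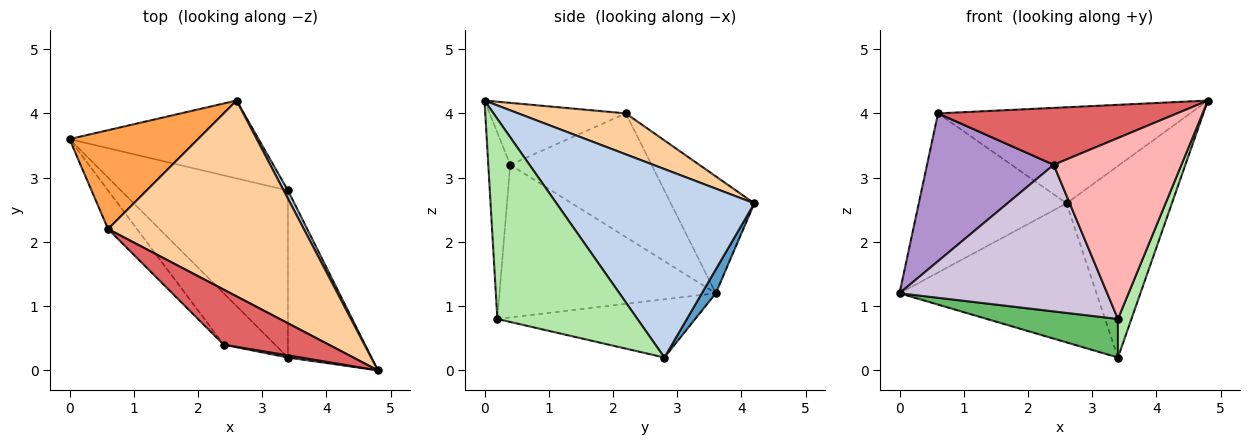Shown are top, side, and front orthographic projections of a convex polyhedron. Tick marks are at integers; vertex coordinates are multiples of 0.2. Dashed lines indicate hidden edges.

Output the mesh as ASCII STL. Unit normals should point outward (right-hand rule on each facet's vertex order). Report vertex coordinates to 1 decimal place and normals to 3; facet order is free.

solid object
 facet normal 0.062 0.871 -0.488
  outer loop
   vertex 3.4 2.8 0.2
   vertex 0.0 3.6 1.2
   vertex 2.6 4.2 2.6
  endloop
 endfacet
 facet normal 0.882 0.470 0.020
  outer loop
   vertex 3.4 2.8 0.2
   vertex 2.6 4.2 2.6
   vertex 4.8 0.0 4.2
  endloop
 endfacet
 facet normal -0.433 0.766 0.476
  outer loop
   vertex 0.6 2.2 4.0
   vertex 2.6 4.2 2.6
   vertex 0.0 3.6 1.2
  endloop
 endfacet
 facet normal 0.185 0.433 0.882
  outer loop
   vertex 0.6 2.2 4.0
   vertex 4.8 0.0 4.2
   vertex 2.6 4.2 2.6
  endloop
 endfacet
 facet normal -0.321 -0.213 -0.923
  outer loop
   vertex 3.4 0.2 0.8
   vertex 0.0 3.6 1.2
   vertex 3.4 2.8 0.2
  endloop
 endfacet
 facet normal 0.919 -0.089 -0.384
  outer loop
   vertex 3.4 0.2 0.8
   vertex 3.4 2.8 0.2
   vertex 4.8 0.0 4.2
  endloop
 endfacet
 facet normal -0.379 -0.665 0.644
  outer loop
   vertex 2.4 0.4 3.2
   vertex 4.8 0.0 4.2
   vertex 0.6 2.2 4.0
  endloop
 endfacet
 facet normal -0.169 -0.986 0.012
  outer loop
   vertex 2.4 0.4 3.2
   vertex 3.4 0.2 0.8
   vertex 4.8 0.0 4.2
  endloop
 endfacet
 facet normal -0.734 -0.657 -0.172
  outer loop
   vertex 2.4 0.4 3.2
   vertex 0.6 2.2 4.0
   vertex 0.0 3.6 1.2
  endloop
 endfacet
 facet normal -0.701 -0.673 -0.236
  outer loop
   vertex 2.4 0.4 3.2
   vertex 0.0 3.6 1.2
   vertex 3.4 0.2 0.8
  endloop
 endfacet
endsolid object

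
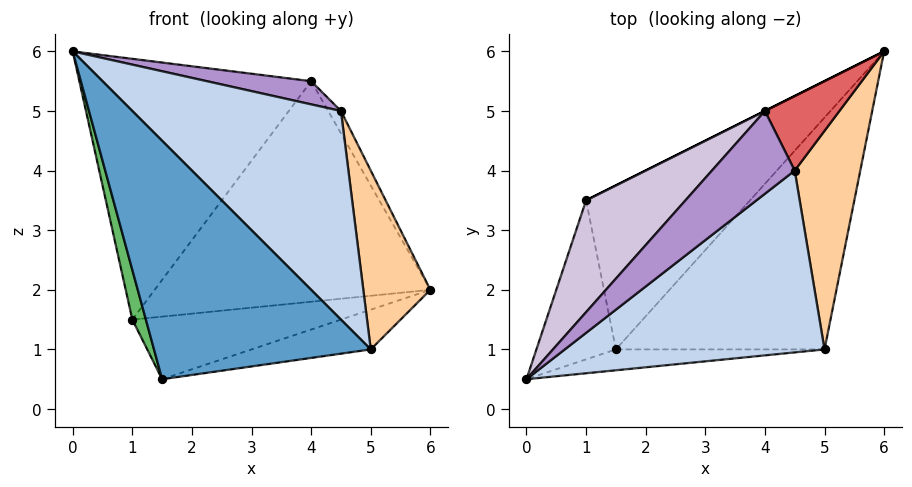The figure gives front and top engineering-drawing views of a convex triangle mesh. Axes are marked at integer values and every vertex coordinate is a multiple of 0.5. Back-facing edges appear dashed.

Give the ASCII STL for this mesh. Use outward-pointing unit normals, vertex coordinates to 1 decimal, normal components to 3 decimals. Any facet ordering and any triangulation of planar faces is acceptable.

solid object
 facet normal 0.012 -0.996 -0.087
  outer loop
   vertex 5.0 1.0 1.0
   vertex 0.0 0.5 6.0
   vertex 1.5 1.0 0.5
  endloop
 endfacet
 facet normal 0.591 -0.608 0.530
  outer loop
   vertex 5.0 1.0 1.0
   vertex 4.5 4.0 5.0
   vertex 0.0 0.5 6.0
  endloop
 endfacet
 facet normal 0.139 0.167 -0.976
  outer loop
   vertex 5.0 1.0 1.0
   vertex 1.5 1.0 0.5
   vertex 6.0 6.0 2.0
  endloop
 endfacet
 facet normal 0.923 -0.244 0.298
  outer loop
   vertex 5.0 1.0 1.0
   vertex 6.0 6.0 2.0
   vertex 4.5 4.0 5.0
  endloop
 endfacet
 facet normal -0.959 -0.084 -0.269
  outer loop
   vertex 1.0 3.5 1.5
   vertex 1.5 1.0 0.5
   vertex 0.0 0.5 6.0
  endloop
 endfacet
 facet normal -0.085 0.355 -0.931
  outer loop
   vertex 1.0 3.5 1.5
   vertex 6.0 6.0 2.0
   vertex 1.5 1.0 0.5
  endloop
 endfacet
 facet normal 0.837 0.157 0.523
  outer loop
   vertex 4.0 5.0 5.5
   vertex 4.5 4.0 5.0
   vertex 6.0 6.0 2.0
  endloop
 endfacet
 facet normal -0.447 0.894 0.000
  outer loop
   vertex 4.0 5.0 5.5
   vertex 6.0 6.0 2.0
   vertex 1.0 3.5 1.5
  endloop
 endfacet
 facet normal 0.390 -0.248 0.887
  outer loop
   vertex 4.0 5.0 5.5
   vertex 0.0 0.5 6.0
   vertex 4.5 4.0 5.0
  endloop
 endfacet
 facet normal -0.702 0.655 0.281
  outer loop
   vertex 4.0 5.0 5.5
   vertex 1.0 3.5 1.5
   vertex 0.0 0.5 6.0
  endloop
 endfacet
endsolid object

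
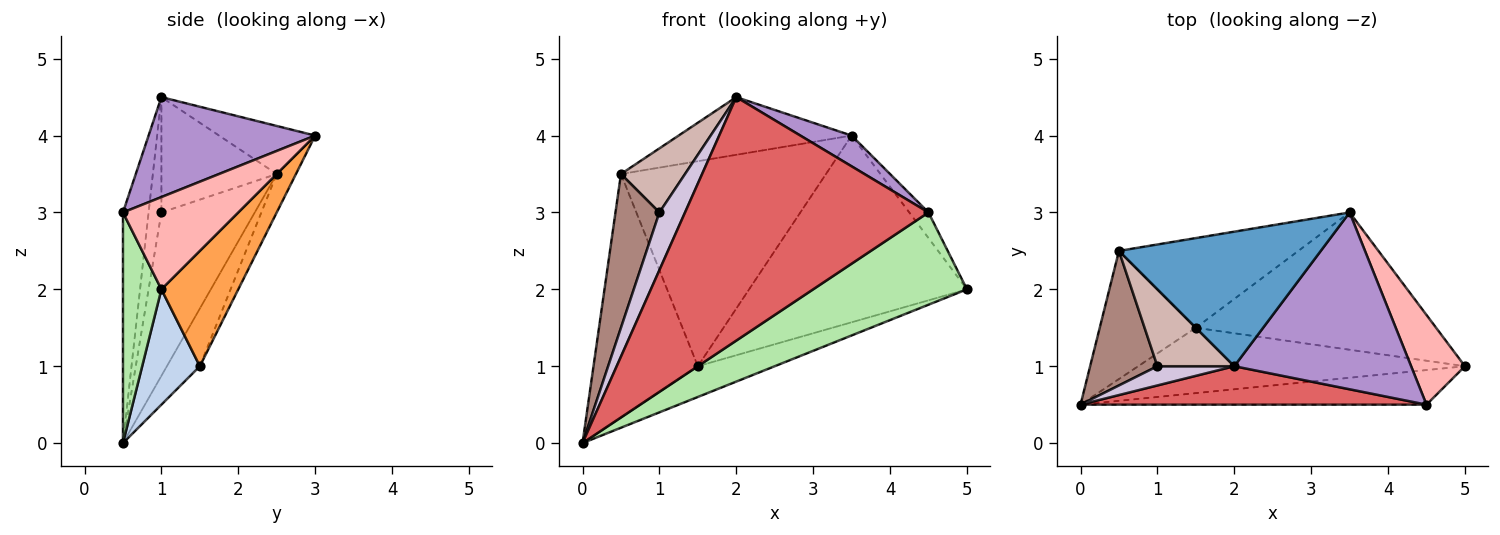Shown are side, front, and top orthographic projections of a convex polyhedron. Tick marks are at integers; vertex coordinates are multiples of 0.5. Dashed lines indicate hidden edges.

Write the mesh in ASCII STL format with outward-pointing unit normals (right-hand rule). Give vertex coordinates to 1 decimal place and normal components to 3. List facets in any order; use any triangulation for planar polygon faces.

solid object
 facet normal -0.214 0.385 0.898
  outer loop
   vertex 0.5 2.5 3.5
   vertex 2.0 1.0 4.5
   vertex 3.5 3.0 4.0
  endloop
 endfacet
 facet normal 0.304 0.406 -0.862
  outer loop
   vertex 1.5 1.5 1.0
   vertex 5.0 1.0 2.0
   vertex 0.0 0.5 0.0
  endloop
 endfacet
 facet normal 0.274 0.775 -0.570
  outer loop
   vertex 1.5 1.5 1.0
   vertex 3.5 3.0 4.0
   vertex 5.0 1.0 2.0
  endloop
 endfacet
 facet normal -0.269 0.852 -0.449
  outer loop
   vertex 1.5 1.5 1.0
   vertex 0.0 0.5 0.0
   vertex 0.5 2.5 3.5
  endloop
 endfacet
 facet normal -0.086 0.913 -0.399
  outer loop
   vertex 1.5 1.5 1.0
   vertex 0.5 2.5 3.5
   vertex 3.5 3.0 4.0
  endloop
 endfacet
 facet normal 0.228 -0.912 -0.342
  outer loop
   vertex 4.5 0.5 3.0
   vertex 0.0 0.5 0.0
   vertex 5.0 1.0 2.0
  endloop
 endfacet
 facet normal -0.103 -0.982 0.155
  outer loop
   vertex 4.5 0.5 3.0
   vertex 2.0 1.0 4.5
   vertex 0.0 0.5 0.0
  endloop
 endfacet
 facet normal 0.855 0.142 0.499
  outer loop
   vertex 4.5 0.5 3.0
   vertex 5.0 1.0 2.0
   vertex 3.5 3.0 4.0
  endloop
 endfacet
 facet normal 0.487 -0.150 0.861
  outer loop
   vertex 4.5 0.5 3.0
   vertex 3.5 3.0 4.0
   vertex 2.0 1.0 4.5
  endloop
 endfacet
 facet normal -0.429 -0.857 0.286
  outer loop
   vertex 1.0 1.0 3.0
   vertex 0.0 0.5 0.0
   vertex 2.0 1.0 4.5
  endloop
 endfacet
 facet normal -0.848 -0.399 0.349
  outer loop
   vertex 1.0 1.0 3.0
   vertex 0.5 2.5 3.5
   vertex 0.0 0.5 0.0
  endloop
 endfacet
 facet normal -0.755 -0.420 0.504
  outer loop
   vertex 1.0 1.0 3.0
   vertex 2.0 1.0 4.5
   vertex 0.5 2.5 3.5
  endloop
 endfacet
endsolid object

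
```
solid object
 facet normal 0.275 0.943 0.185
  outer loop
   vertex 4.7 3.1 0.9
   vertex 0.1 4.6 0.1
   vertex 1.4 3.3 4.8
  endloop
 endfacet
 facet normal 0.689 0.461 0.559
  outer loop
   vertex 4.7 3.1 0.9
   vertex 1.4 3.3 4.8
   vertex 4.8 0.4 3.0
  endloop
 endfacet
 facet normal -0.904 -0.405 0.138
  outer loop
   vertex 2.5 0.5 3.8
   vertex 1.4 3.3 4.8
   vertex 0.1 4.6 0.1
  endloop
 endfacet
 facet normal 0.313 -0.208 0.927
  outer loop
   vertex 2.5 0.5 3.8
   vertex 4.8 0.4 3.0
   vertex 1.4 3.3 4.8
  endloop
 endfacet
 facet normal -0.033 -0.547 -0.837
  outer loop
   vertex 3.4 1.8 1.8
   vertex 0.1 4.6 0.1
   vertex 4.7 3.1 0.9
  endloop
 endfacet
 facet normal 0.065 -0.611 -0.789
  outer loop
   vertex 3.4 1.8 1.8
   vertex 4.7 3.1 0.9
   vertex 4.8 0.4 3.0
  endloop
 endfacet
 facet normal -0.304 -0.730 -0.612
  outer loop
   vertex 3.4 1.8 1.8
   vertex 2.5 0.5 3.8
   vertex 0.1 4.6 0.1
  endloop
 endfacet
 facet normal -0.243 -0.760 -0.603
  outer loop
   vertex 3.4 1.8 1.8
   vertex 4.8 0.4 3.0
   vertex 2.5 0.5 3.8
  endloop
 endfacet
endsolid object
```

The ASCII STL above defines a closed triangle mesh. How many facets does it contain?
8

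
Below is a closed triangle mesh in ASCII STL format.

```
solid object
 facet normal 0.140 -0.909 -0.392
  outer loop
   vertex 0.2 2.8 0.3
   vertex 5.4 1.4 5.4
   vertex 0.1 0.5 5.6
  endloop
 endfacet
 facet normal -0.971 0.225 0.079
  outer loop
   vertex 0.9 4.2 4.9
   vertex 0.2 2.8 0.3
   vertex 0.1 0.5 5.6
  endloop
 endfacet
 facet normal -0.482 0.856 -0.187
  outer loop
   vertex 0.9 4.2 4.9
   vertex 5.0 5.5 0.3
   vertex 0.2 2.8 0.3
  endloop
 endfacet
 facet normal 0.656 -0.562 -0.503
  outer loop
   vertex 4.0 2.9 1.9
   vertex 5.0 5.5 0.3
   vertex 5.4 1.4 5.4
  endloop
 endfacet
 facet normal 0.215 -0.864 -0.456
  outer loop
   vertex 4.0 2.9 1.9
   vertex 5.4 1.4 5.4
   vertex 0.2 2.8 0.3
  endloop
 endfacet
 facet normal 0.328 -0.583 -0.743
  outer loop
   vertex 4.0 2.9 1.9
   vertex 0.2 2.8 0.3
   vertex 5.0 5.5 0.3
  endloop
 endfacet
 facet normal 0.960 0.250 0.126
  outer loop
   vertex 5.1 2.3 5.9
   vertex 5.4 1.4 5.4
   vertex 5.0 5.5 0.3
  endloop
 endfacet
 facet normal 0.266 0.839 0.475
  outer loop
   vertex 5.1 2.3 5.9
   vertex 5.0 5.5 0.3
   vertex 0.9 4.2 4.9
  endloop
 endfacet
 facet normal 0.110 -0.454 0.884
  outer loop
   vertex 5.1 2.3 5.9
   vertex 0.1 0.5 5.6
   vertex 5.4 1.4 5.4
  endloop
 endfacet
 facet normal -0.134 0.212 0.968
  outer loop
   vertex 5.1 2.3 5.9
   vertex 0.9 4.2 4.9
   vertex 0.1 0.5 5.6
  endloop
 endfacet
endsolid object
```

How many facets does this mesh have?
10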